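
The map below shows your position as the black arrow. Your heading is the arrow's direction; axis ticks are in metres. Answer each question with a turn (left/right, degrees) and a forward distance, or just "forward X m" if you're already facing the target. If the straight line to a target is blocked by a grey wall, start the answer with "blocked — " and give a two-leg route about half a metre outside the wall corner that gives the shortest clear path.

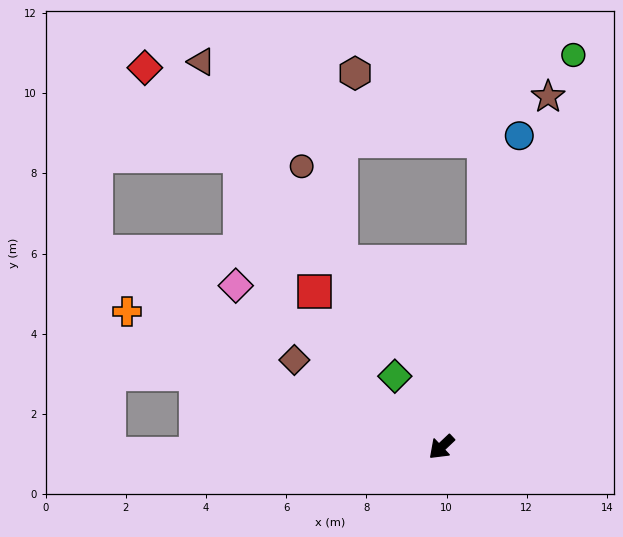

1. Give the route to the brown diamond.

turn right 74°, forward 4.3 m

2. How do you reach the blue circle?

turn right 147°, forward 8.0 m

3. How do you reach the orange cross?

turn right 67°, forward 8.5 m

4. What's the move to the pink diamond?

turn right 82°, forward 6.5 m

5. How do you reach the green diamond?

turn right 100°, forward 2.1 m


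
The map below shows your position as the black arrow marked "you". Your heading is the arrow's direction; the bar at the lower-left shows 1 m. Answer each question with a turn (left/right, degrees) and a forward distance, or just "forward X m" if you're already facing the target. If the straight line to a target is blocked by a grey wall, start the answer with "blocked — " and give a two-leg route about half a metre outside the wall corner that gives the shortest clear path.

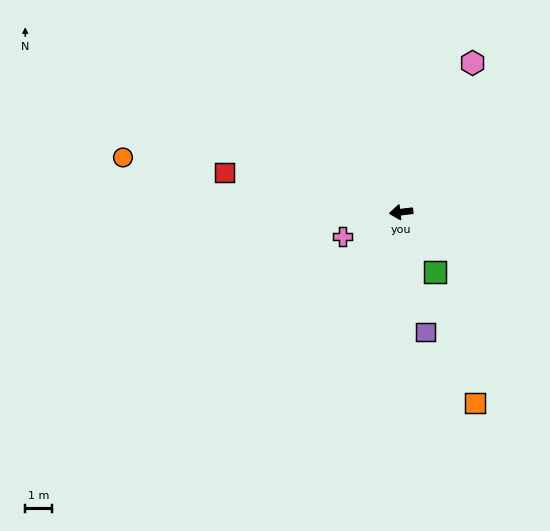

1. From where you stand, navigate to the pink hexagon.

turn right 122°, forward 6.1 m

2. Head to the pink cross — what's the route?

turn left 16°, forward 2.3 m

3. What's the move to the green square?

turn left 113°, forward 2.5 m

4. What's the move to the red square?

turn right 19°, forward 6.6 m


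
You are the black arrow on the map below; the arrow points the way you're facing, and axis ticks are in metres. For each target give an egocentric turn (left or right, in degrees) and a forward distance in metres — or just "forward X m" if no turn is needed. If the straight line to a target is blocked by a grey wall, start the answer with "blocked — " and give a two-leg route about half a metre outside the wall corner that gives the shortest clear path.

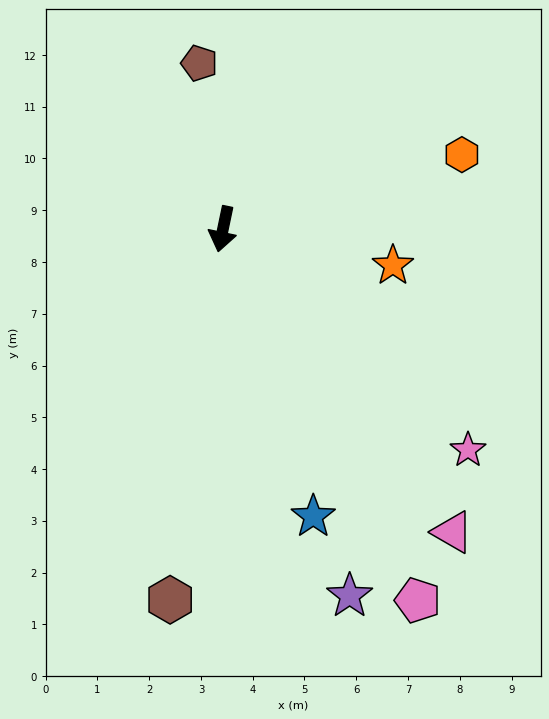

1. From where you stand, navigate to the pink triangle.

turn left 49°, forward 7.3 m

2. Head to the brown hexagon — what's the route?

turn left 4°, forward 7.2 m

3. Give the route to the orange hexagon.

turn left 119°, forward 4.8 m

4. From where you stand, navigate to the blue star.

turn left 29°, forward 5.8 m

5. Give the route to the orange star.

turn left 90°, forward 3.4 m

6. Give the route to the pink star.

turn left 60°, forward 6.4 m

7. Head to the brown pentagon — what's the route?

turn right 160°, forward 3.2 m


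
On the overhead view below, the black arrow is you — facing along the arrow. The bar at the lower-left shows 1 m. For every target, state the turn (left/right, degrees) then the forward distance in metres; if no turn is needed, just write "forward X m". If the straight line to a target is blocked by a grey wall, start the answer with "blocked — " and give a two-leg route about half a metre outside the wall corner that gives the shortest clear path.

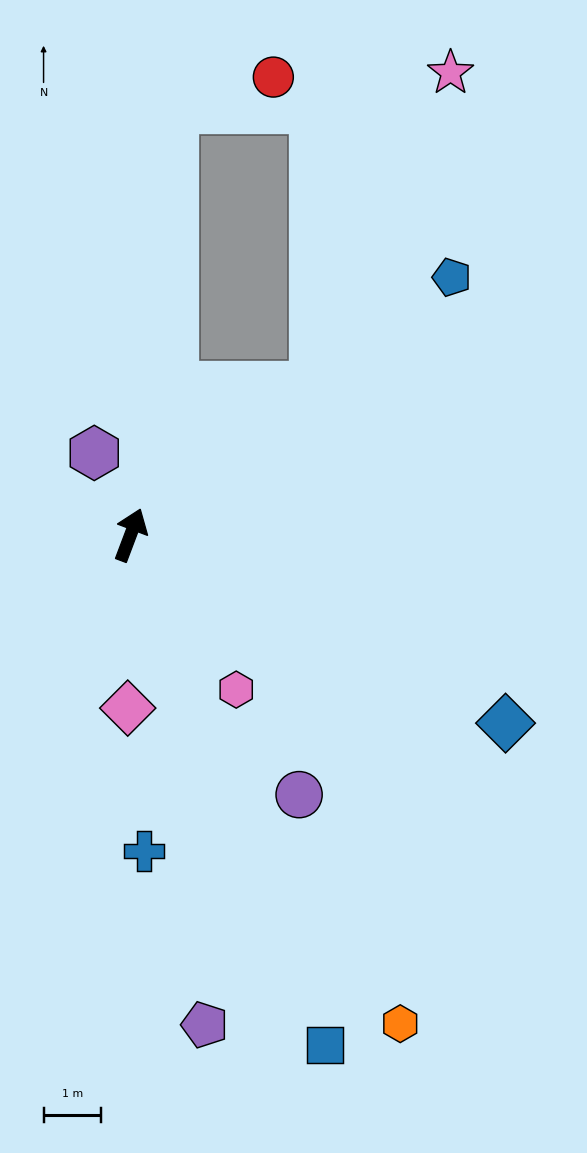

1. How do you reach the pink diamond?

turn right 160°, forward 3.0 m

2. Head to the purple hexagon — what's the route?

turn left 45°, forward 1.5 m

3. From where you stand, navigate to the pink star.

blocked — turn right 30°, forward 4.1 m, then turn left 27°, forward 5.9 m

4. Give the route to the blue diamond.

turn right 96°, forward 7.2 m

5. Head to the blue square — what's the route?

turn right 138°, forward 9.4 m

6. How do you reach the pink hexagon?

turn right 125°, forward 3.2 m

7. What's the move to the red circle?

blocked — turn left 15°, forward 7.4 m, then turn right 67°, forward 1.8 m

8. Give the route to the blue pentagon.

turn right 31°, forward 7.1 m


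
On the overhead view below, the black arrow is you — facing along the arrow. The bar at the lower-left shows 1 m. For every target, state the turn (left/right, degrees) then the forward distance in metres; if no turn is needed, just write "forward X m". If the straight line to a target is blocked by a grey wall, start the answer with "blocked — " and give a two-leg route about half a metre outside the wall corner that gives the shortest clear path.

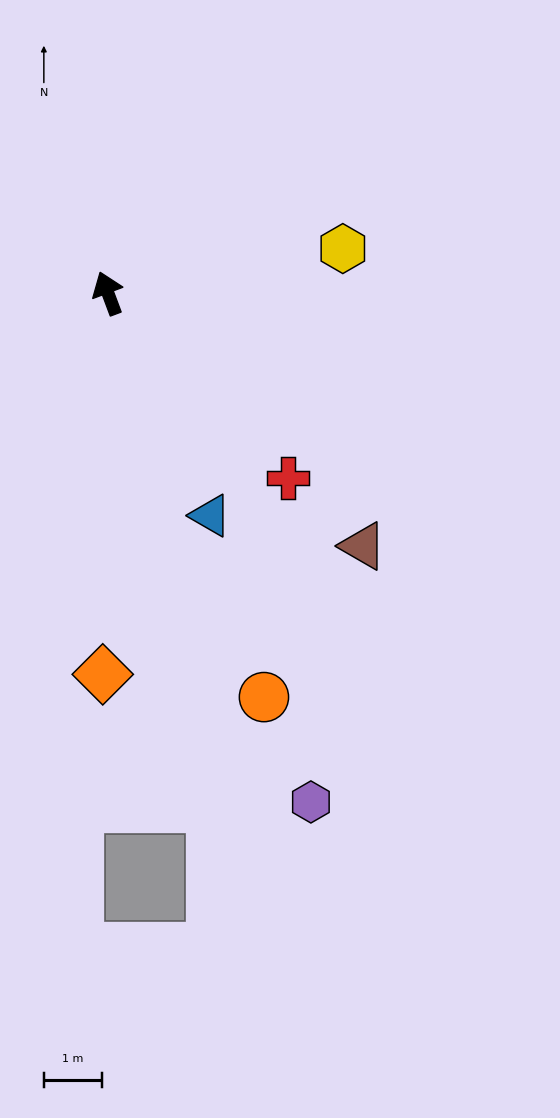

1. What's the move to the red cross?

turn right 156°, forward 4.4 m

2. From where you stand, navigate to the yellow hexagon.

turn right 100°, forward 4.1 m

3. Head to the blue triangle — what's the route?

turn right 176°, forward 4.2 m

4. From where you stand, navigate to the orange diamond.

turn left 159°, forward 6.6 m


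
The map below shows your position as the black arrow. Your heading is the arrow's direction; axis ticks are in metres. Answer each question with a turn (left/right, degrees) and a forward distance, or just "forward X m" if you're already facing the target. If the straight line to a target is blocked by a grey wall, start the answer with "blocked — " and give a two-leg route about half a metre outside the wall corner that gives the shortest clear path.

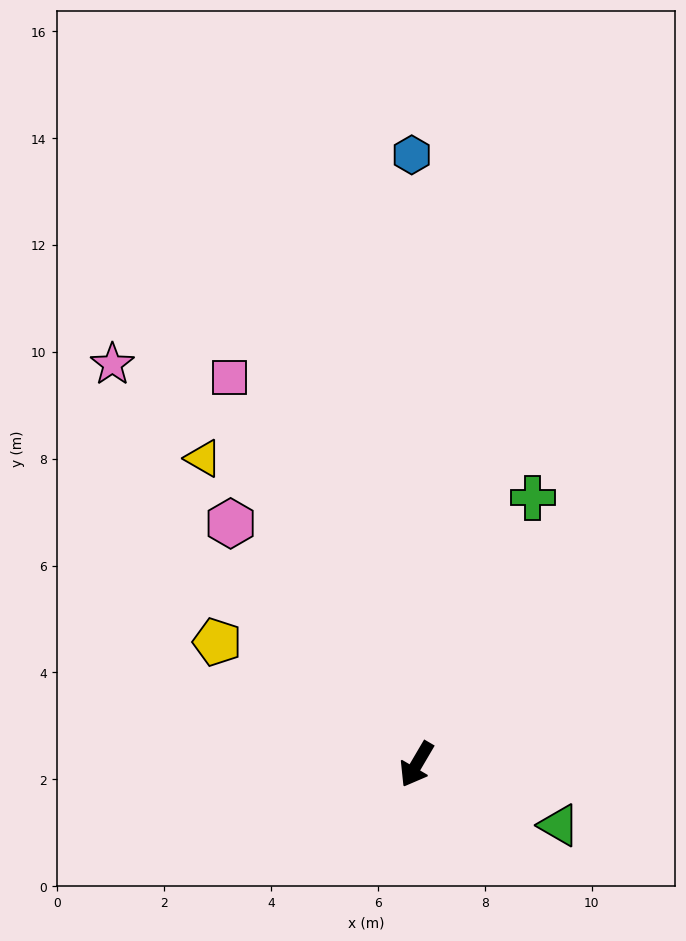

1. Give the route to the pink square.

turn right 124°, forward 8.1 m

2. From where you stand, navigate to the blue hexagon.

turn right 149°, forward 11.4 m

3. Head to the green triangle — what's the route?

turn left 97°, forward 2.9 m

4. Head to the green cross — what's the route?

turn right 173°, forward 5.4 m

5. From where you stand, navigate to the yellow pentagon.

turn right 91°, forward 4.4 m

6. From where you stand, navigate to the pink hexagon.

turn right 112°, forward 5.7 m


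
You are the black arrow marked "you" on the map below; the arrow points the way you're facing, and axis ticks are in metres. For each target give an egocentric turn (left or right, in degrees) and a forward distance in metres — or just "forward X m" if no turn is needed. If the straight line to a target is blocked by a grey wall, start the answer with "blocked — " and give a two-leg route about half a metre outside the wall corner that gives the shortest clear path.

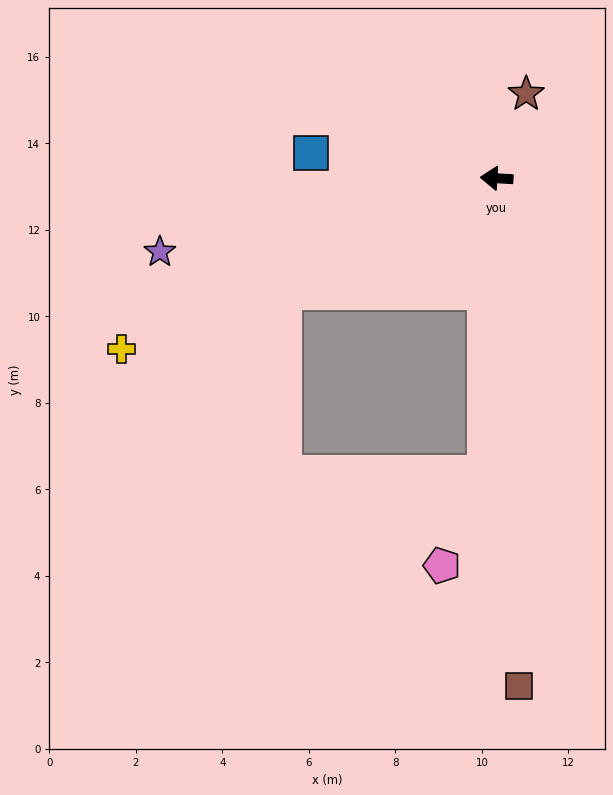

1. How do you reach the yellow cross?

turn left 28°, forward 9.5 m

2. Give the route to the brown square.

turn left 96°, forward 11.7 m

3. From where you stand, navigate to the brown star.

turn right 106°, forward 2.1 m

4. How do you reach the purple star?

turn left 16°, forward 8.0 m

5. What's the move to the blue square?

turn right 5°, forward 4.3 m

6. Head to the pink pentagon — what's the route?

blocked — turn left 91°, forward 6.8 m, then turn right 23°, forward 2.4 m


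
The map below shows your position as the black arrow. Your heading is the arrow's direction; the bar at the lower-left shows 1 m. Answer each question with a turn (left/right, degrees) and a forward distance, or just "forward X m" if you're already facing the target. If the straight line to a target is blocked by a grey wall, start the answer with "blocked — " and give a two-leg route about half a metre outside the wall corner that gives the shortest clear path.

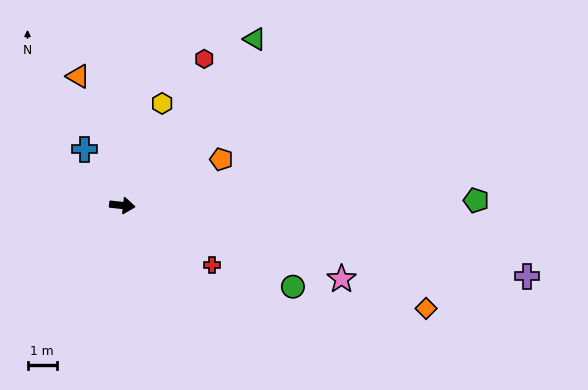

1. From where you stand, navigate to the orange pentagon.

turn left 31°, forward 3.7 m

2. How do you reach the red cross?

turn right 27°, forward 3.6 m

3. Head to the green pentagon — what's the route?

turn left 7°, forward 12.0 m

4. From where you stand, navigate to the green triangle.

turn left 58°, forward 7.2 m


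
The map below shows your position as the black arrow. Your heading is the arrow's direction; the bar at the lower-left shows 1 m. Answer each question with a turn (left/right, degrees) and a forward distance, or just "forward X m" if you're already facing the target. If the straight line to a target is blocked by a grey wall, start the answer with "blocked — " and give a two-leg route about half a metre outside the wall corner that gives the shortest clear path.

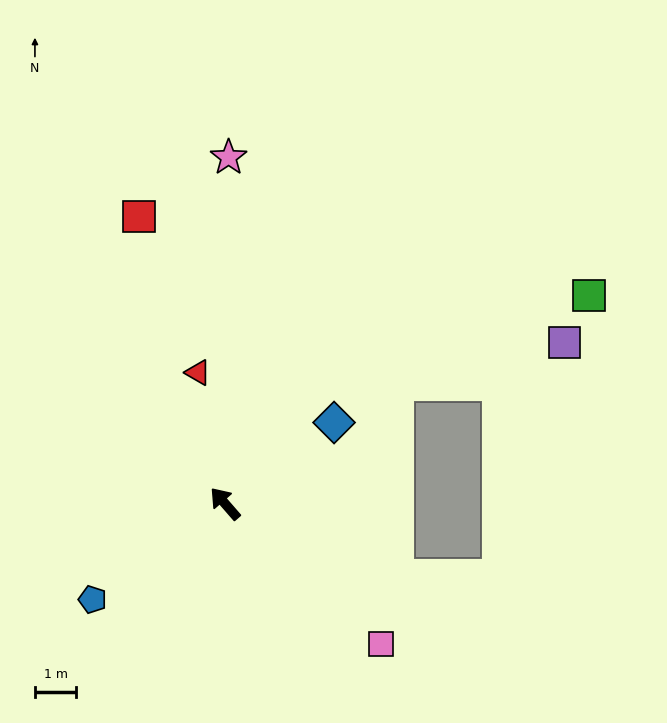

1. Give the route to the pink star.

turn right 42°, forward 8.3 m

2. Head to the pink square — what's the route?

turn right 173°, forward 5.1 m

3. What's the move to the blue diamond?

turn right 94°, forward 3.3 m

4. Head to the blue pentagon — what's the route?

turn left 85°, forward 3.9 m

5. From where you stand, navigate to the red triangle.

turn right 29°, forward 3.2 m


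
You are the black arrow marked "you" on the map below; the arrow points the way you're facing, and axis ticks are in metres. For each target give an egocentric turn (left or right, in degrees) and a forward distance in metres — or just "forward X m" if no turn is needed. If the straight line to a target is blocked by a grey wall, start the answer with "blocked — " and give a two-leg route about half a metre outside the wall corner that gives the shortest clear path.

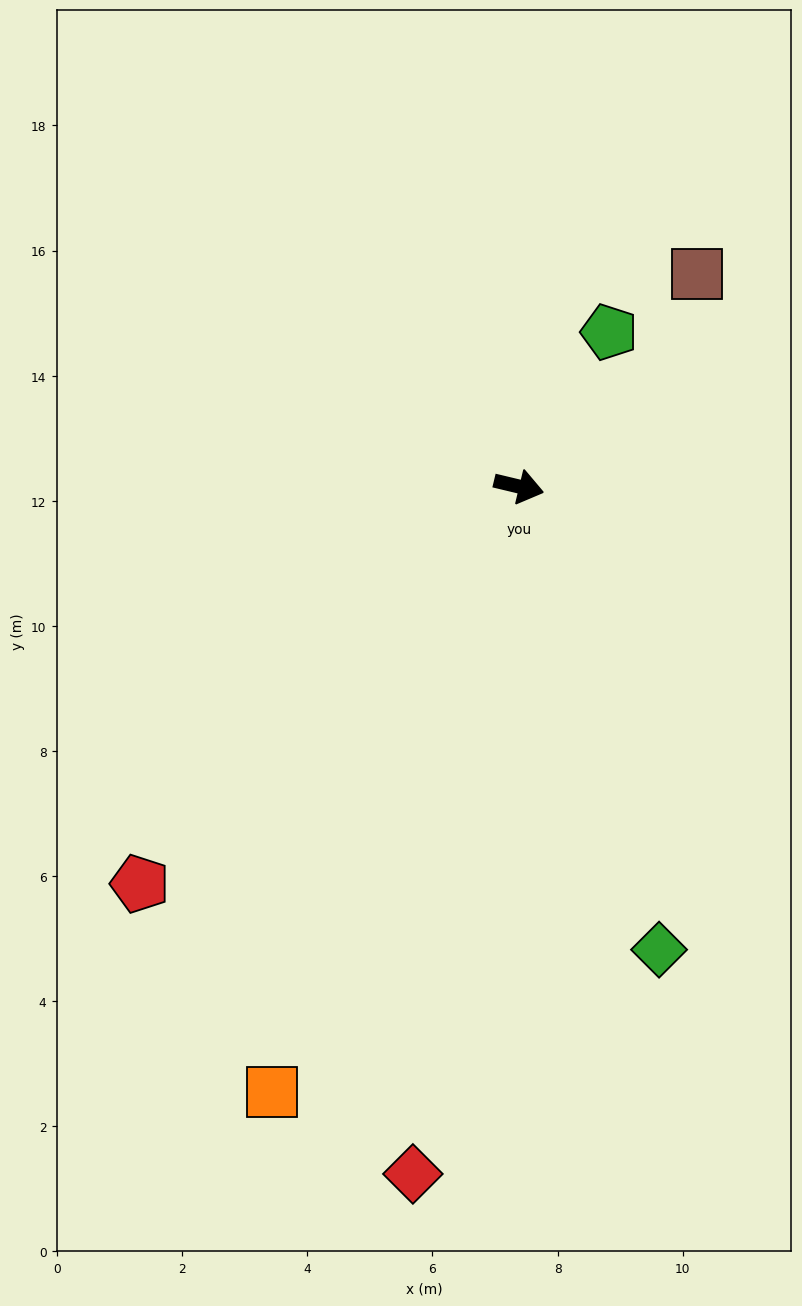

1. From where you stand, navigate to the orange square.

turn right 99°, forward 10.5 m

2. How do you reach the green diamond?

turn right 60°, forward 7.7 m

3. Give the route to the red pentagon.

turn right 120°, forward 8.8 m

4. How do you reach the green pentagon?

turn left 73°, forward 2.9 m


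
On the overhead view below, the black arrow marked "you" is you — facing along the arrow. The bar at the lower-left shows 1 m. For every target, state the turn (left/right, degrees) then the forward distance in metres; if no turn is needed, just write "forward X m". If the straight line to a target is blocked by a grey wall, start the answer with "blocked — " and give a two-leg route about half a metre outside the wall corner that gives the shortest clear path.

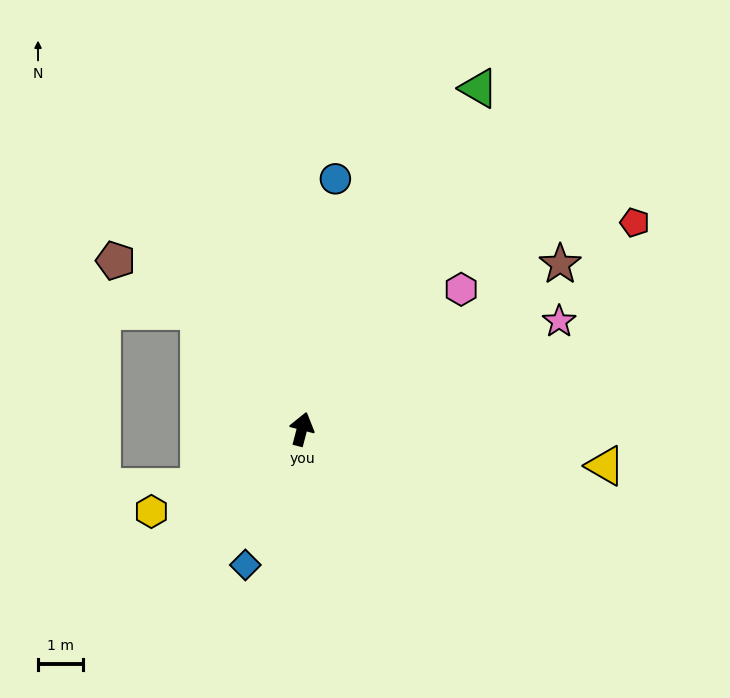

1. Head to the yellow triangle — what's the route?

turn right 82°, forward 6.8 m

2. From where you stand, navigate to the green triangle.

turn right 13°, forward 8.6 m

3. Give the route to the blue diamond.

turn left 172°, forward 3.3 m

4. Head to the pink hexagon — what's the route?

turn right 34°, forward 4.7 m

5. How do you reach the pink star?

turn right 53°, forward 6.2 m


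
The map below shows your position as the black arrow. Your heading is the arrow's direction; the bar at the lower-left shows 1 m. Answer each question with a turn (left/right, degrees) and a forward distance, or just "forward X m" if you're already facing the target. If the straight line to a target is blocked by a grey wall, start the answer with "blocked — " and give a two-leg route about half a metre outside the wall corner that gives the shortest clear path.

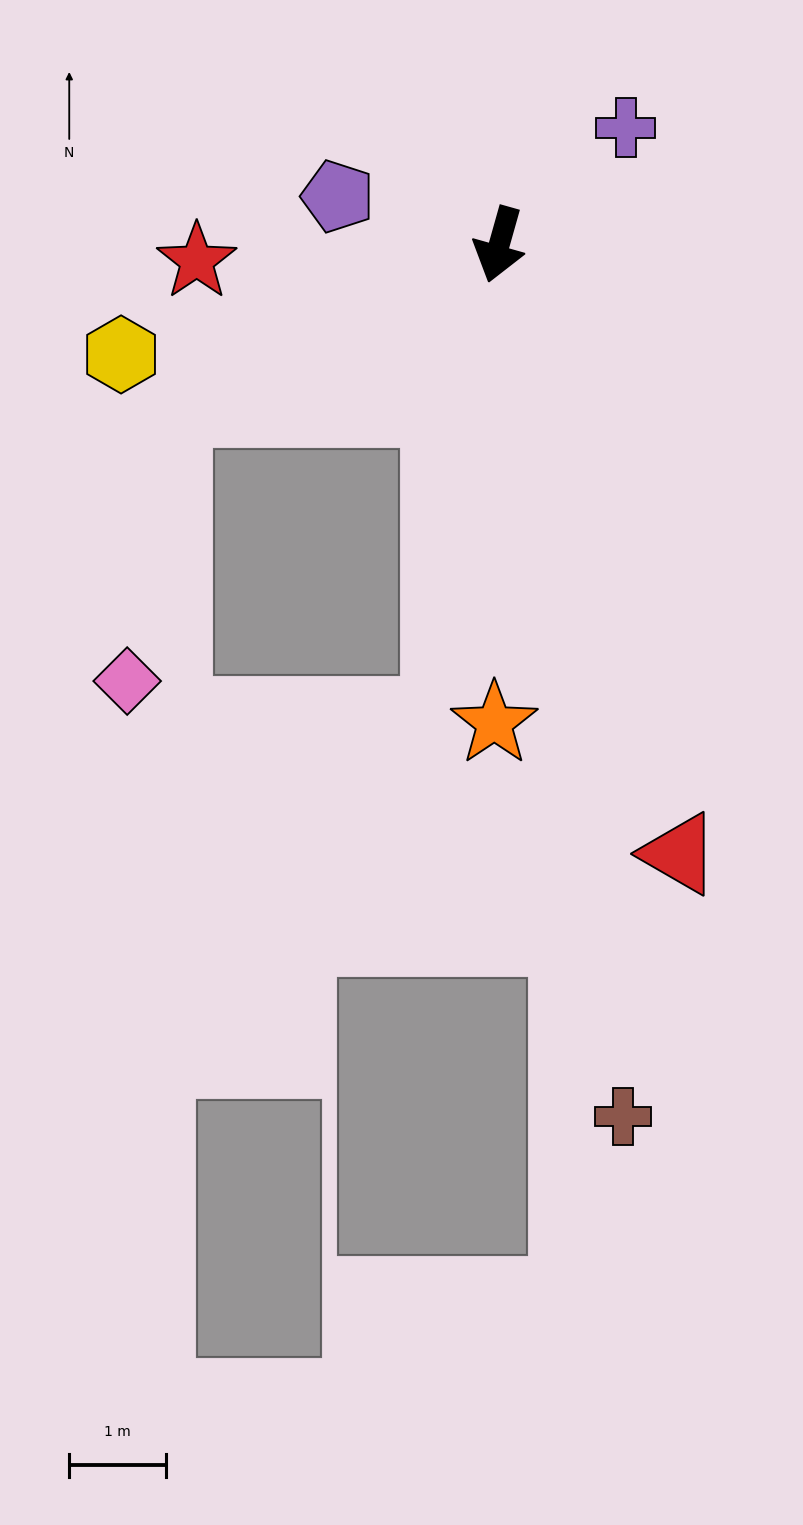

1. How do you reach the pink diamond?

blocked — turn right 48°, forward 3.8 m, then turn left 55°, forward 2.9 m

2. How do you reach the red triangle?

turn left 32°, forward 6.5 m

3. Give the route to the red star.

turn right 71°, forward 3.1 m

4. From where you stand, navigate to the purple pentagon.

turn right 91°, forward 1.7 m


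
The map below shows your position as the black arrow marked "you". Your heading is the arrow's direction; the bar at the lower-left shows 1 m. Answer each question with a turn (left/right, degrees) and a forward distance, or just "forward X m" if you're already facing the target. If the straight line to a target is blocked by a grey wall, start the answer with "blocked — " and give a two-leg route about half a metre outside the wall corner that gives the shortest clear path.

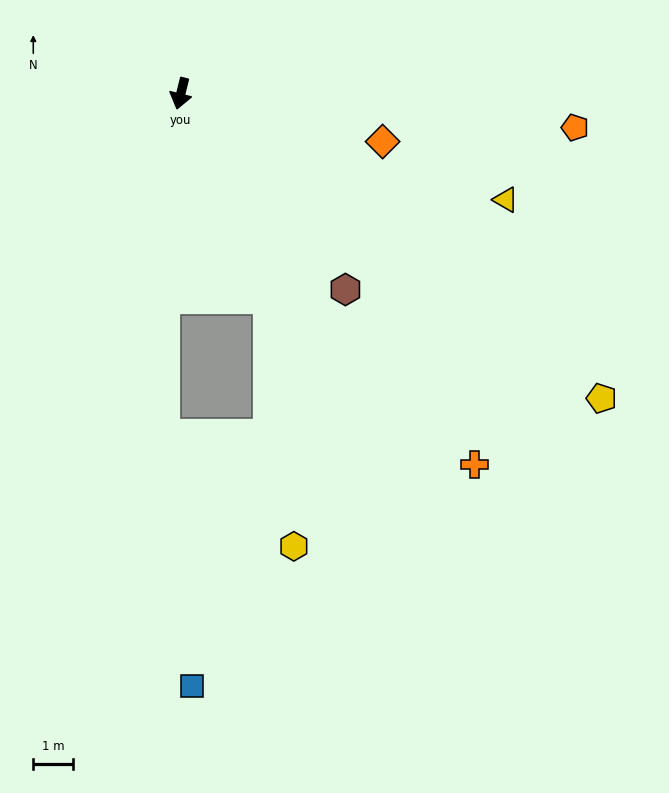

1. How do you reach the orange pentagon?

turn left 99°, forward 9.9 m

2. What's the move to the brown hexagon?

turn left 54°, forward 6.4 m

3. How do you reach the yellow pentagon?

turn left 68°, forward 13.0 m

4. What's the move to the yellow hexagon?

blocked — turn left 38°, forward 5.5 m, then turn right 18°, forward 6.3 m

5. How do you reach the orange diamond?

turn left 91°, forward 5.2 m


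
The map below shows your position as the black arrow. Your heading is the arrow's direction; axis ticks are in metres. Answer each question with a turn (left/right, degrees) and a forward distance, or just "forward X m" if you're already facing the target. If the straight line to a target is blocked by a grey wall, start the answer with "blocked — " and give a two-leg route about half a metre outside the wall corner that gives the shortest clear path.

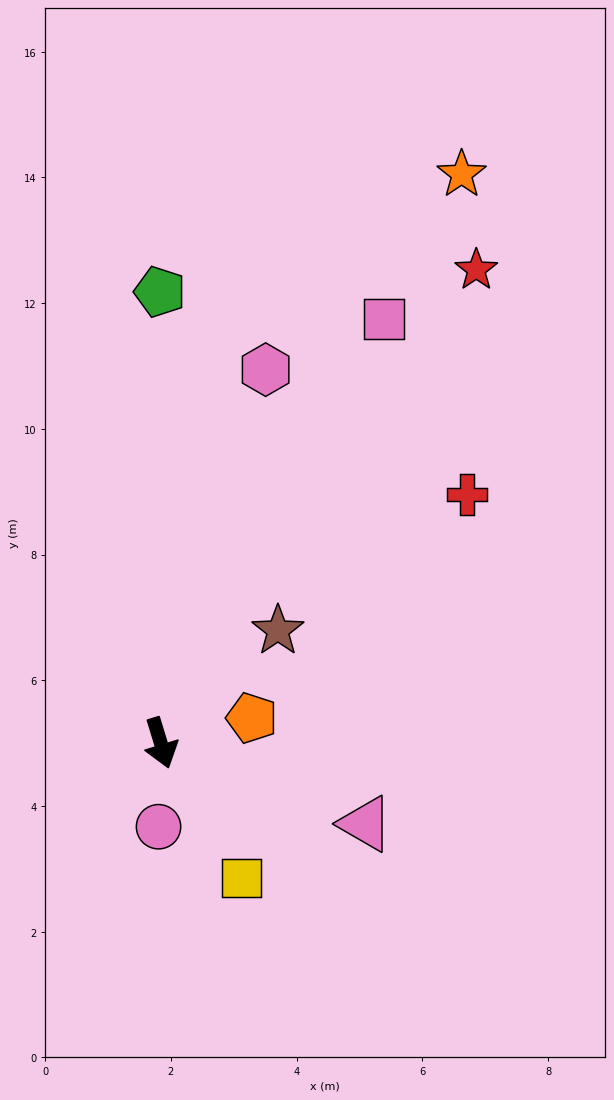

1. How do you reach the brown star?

turn left 117°, forward 2.6 m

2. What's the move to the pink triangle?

turn left 51°, forward 3.5 m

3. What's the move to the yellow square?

turn left 14°, forward 2.5 m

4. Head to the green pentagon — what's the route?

turn left 163°, forward 7.2 m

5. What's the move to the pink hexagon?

turn left 147°, forward 6.2 m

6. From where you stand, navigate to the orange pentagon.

turn left 88°, forward 1.5 m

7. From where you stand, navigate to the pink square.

turn left 135°, forward 7.6 m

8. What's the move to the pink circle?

turn right 19°, forward 1.3 m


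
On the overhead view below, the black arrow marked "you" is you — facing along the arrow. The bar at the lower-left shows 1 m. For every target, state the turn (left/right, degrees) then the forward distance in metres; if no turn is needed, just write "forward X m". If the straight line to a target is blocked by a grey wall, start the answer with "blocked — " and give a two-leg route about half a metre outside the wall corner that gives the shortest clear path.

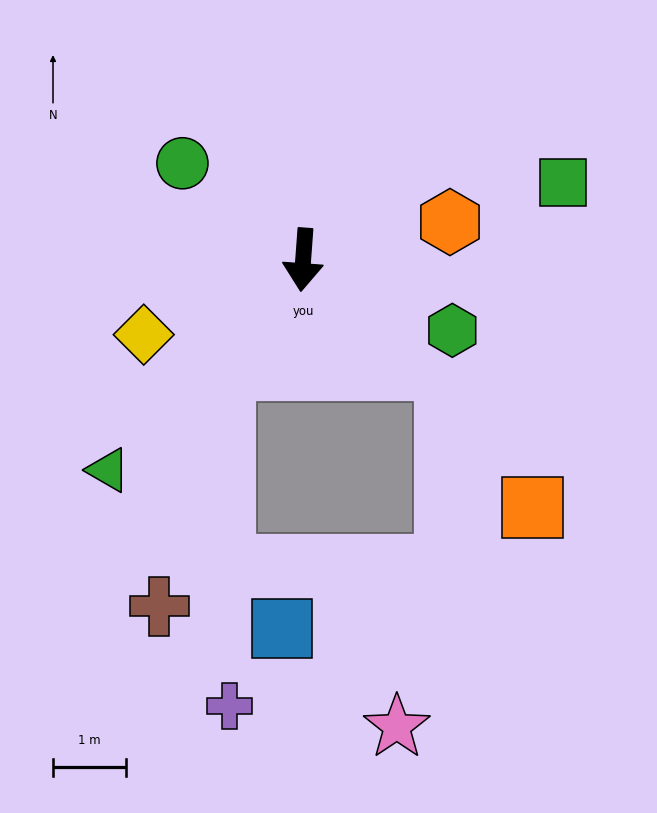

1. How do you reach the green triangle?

turn right 39°, forward 3.9 m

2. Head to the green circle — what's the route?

turn right 124°, forward 2.1 m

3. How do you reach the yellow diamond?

turn right 61°, forward 2.4 m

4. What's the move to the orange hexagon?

turn left 109°, forward 2.1 m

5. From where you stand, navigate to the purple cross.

blocked — turn right 32°, forward 1.8 m, then turn left 37°, forward 4.6 m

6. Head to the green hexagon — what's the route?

turn left 69°, forward 2.3 m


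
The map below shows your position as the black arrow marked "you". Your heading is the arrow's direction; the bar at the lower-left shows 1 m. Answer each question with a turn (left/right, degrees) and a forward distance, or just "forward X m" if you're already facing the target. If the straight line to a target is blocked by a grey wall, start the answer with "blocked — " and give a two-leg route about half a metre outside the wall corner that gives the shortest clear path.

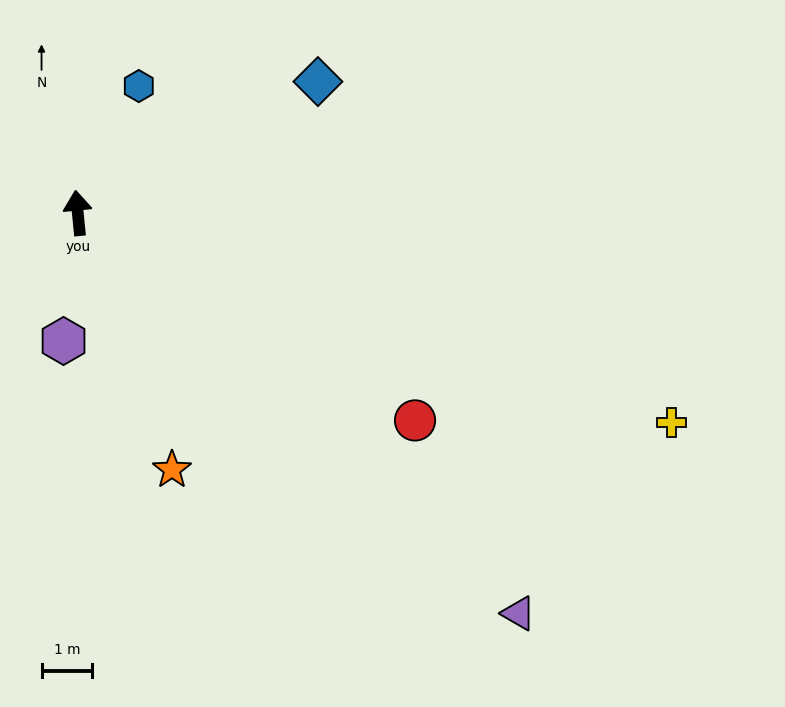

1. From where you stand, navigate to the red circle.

turn right 127°, forward 7.8 m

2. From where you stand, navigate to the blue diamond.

turn right 67°, forward 5.4 m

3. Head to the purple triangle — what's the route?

turn right 138°, forward 11.7 m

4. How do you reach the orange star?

turn right 165°, forward 5.4 m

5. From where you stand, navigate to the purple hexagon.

turn left 168°, forward 2.5 m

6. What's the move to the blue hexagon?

turn right 31°, forward 2.8 m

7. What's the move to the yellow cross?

turn right 115°, forward 12.4 m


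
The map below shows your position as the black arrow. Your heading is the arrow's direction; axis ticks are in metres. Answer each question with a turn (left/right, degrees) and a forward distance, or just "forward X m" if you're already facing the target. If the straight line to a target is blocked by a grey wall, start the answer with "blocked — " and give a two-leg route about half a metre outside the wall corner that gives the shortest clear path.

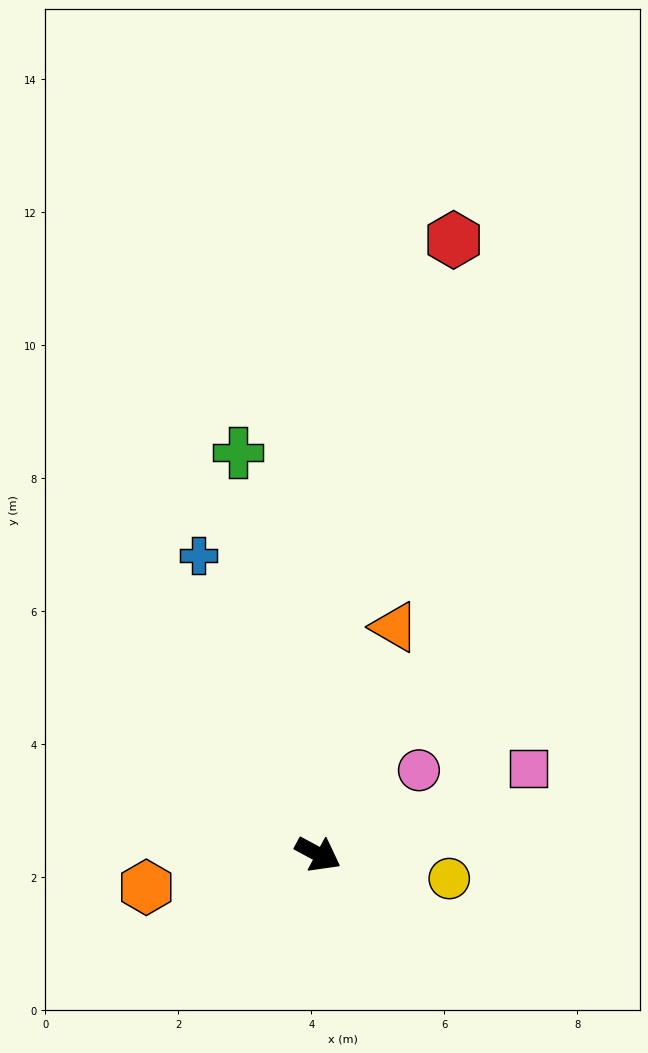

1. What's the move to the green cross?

turn left 130°, forward 6.2 m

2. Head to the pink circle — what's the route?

turn left 68°, forward 2.0 m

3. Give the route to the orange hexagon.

turn right 141°, forward 2.6 m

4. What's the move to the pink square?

turn left 51°, forward 3.4 m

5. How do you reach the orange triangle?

turn left 100°, forward 3.6 m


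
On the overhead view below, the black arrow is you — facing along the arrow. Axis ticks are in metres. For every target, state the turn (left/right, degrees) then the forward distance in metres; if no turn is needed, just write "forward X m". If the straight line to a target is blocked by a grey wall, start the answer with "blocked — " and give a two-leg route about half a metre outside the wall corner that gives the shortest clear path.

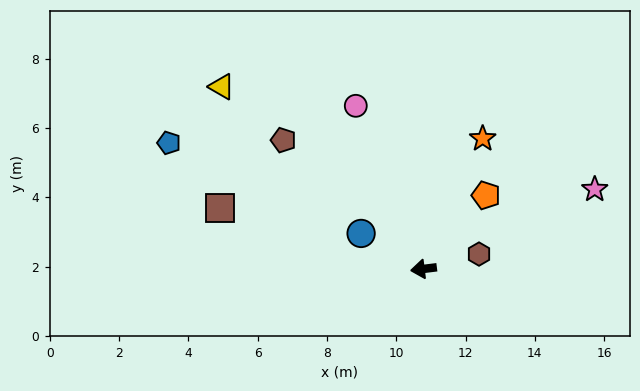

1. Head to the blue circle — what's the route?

turn right 37°, forward 2.1 m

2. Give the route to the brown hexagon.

turn right 172°, forward 1.7 m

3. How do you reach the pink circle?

turn right 75°, forward 5.1 m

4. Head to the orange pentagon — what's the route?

turn right 137°, forward 2.8 m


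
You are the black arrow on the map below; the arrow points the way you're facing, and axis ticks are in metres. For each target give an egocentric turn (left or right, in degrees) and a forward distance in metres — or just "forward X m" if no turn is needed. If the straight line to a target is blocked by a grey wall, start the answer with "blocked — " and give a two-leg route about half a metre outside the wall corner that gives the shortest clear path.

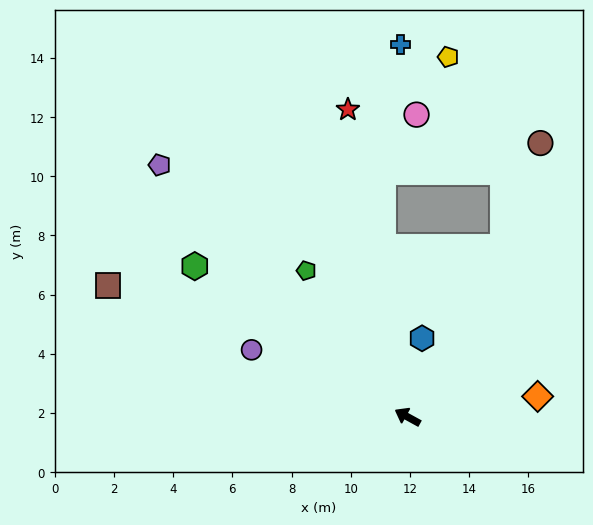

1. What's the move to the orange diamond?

turn right 142°, forward 4.5 m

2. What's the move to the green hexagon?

turn right 7°, forward 8.8 m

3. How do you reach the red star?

turn right 50°, forward 10.6 m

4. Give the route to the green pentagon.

turn right 27°, forward 6.0 m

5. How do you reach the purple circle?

turn left 6°, forward 5.7 m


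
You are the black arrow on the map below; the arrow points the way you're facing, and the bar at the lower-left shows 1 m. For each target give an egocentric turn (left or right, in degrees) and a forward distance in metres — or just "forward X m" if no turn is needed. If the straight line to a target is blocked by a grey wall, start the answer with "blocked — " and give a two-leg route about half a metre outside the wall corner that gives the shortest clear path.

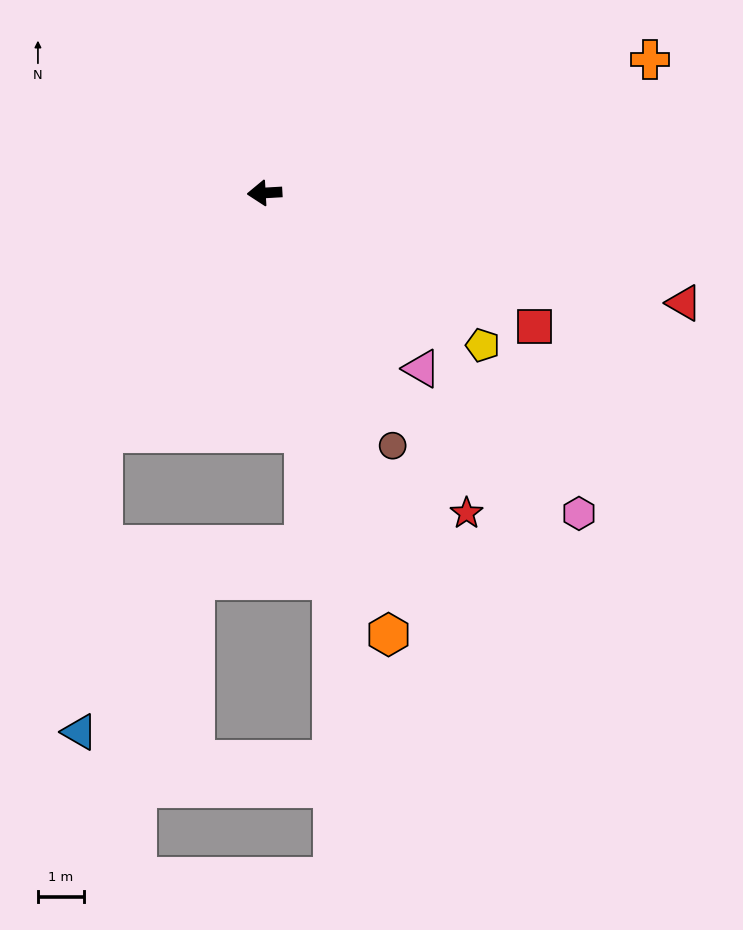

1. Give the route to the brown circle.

turn left 114°, forward 6.2 m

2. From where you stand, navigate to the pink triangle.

turn left 128°, forward 5.1 m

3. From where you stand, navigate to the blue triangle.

blocked — turn left 53°, forward 6.3 m, then turn left 29°, forward 6.5 m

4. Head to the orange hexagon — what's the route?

turn left 102°, forward 10.0 m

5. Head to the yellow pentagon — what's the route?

turn left 142°, forward 5.8 m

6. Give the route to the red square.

turn left 150°, forward 6.5 m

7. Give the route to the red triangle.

turn left 162°, forward 9.4 m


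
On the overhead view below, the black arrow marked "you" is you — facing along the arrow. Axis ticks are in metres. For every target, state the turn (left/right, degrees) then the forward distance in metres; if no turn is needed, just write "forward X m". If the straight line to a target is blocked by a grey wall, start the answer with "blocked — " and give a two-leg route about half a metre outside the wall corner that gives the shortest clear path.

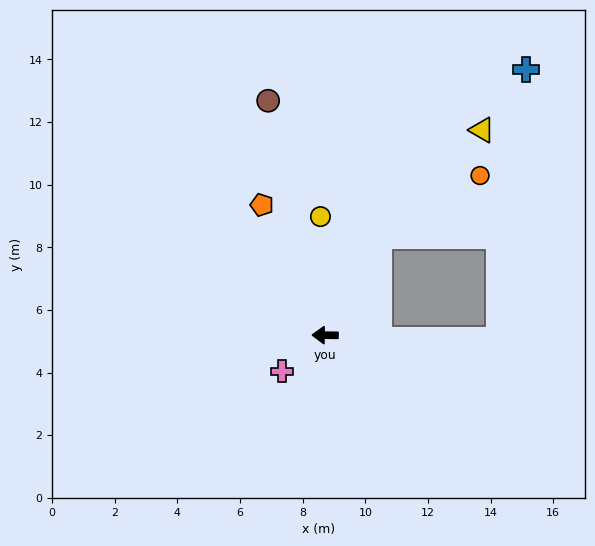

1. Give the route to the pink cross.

turn left 41°, forward 1.8 m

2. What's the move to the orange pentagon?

turn right 63°, forward 4.6 m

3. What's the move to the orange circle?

blocked — turn right 118°, forward 3.6 m, then turn right 31°, forward 3.8 m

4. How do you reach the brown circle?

turn right 76°, forward 7.7 m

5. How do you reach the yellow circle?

turn right 87°, forward 3.8 m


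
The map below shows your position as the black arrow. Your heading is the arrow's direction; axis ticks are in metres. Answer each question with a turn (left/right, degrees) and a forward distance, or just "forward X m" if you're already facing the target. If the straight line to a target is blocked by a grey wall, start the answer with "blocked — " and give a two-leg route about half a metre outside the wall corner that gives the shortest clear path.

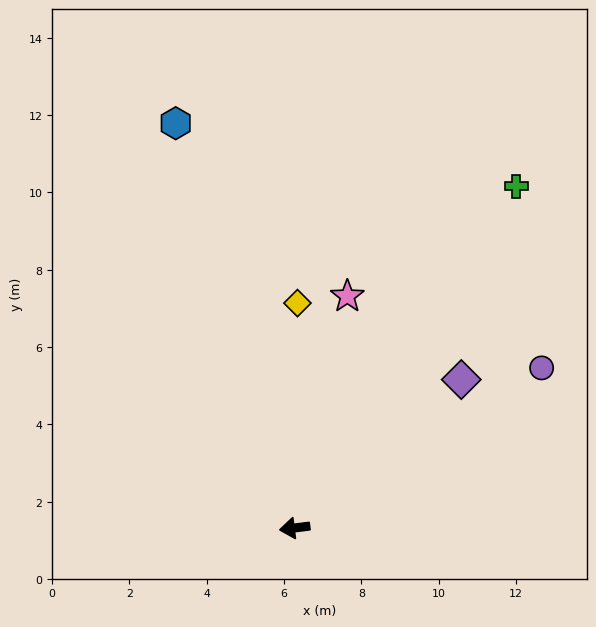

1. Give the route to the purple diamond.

turn right 146°, forward 5.8 m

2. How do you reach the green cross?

turn right 130°, forward 10.5 m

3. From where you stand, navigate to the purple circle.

turn right 154°, forward 7.6 m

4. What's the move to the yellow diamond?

turn right 98°, forward 5.8 m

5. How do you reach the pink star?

turn right 110°, forward 6.2 m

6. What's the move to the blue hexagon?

turn right 81°, forward 10.9 m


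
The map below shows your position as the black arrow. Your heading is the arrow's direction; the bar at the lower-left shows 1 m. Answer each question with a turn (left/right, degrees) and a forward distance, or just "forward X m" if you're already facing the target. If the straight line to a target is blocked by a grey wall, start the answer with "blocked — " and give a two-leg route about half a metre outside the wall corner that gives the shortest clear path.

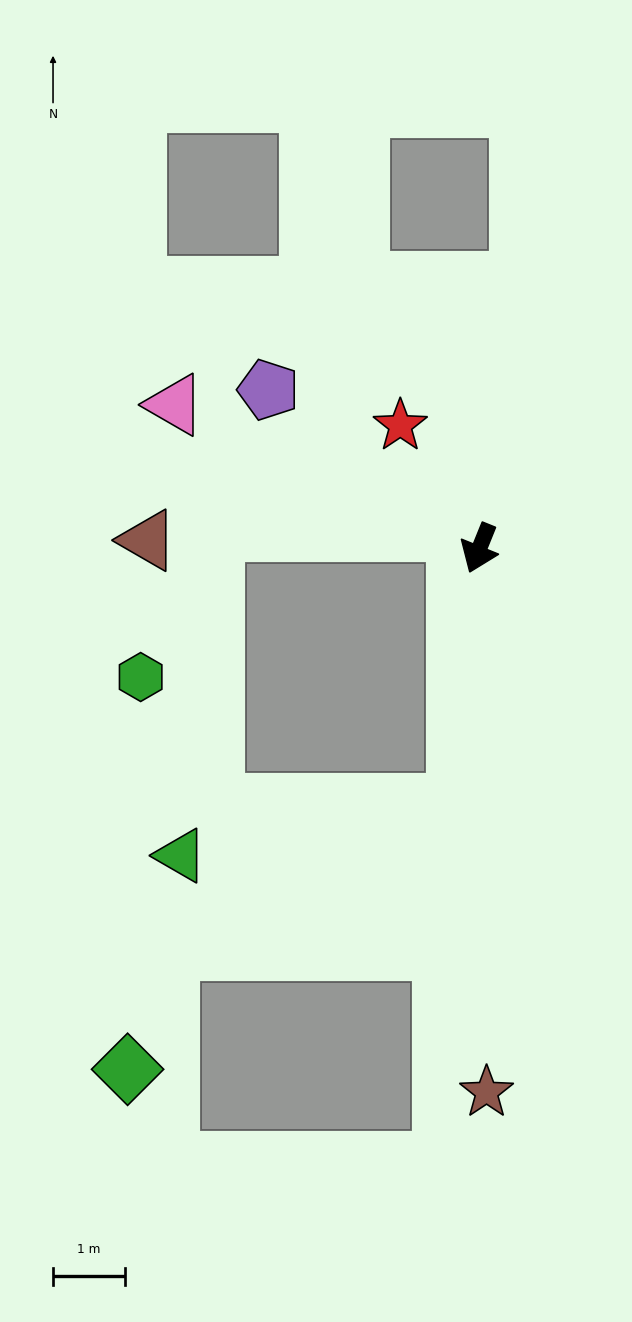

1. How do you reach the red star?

turn right 125°, forward 2.0 m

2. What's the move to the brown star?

turn left 23°, forward 7.5 m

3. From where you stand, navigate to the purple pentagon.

turn right 105°, forward 3.7 m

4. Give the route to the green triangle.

blocked — turn left 17°, forward 3.6 m, then turn right 75°, forward 3.9 m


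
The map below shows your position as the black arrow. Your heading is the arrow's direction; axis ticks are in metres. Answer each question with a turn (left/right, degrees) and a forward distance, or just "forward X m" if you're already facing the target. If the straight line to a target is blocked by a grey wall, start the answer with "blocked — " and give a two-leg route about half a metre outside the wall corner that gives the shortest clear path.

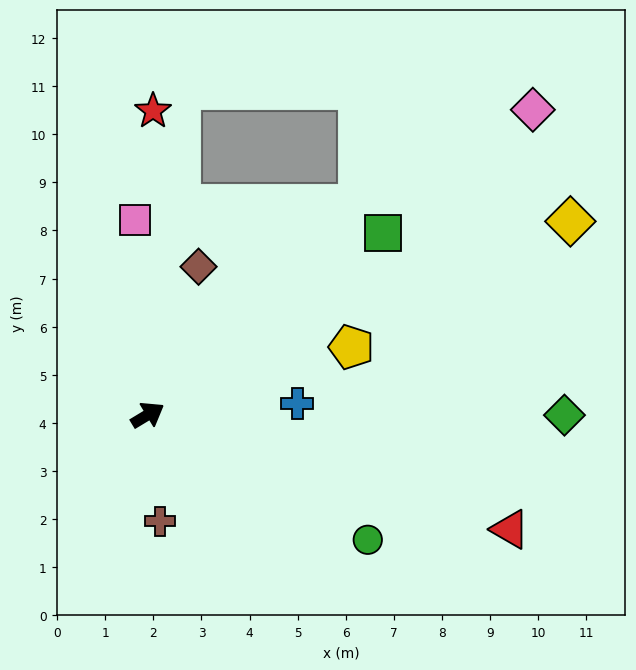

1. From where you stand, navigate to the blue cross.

turn right 27°, forward 3.1 m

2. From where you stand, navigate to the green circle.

turn right 61°, forward 5.3 m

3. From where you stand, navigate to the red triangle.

turn right 49°, forward 7.9 m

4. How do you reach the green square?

turn left 6°, forward 6.2 m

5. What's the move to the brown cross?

turn right 115°, forward 2.2 m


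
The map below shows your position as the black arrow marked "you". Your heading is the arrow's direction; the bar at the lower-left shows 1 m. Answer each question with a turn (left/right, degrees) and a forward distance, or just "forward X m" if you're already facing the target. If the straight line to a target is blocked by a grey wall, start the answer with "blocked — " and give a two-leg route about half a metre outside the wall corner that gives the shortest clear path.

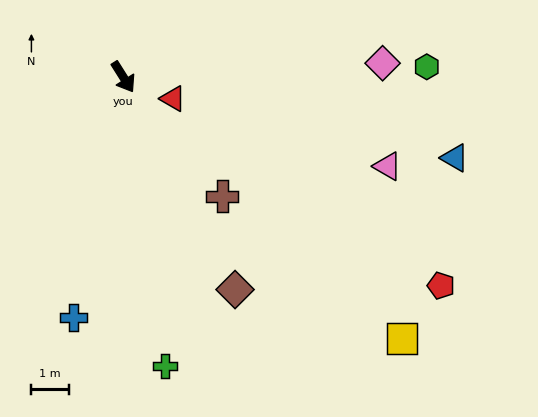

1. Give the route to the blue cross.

turn right 44°, forward 6.6 m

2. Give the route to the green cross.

turn right 24°, forward 7.8 m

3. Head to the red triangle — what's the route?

turn left 34°, forward 1.4 m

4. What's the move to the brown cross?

turn left 8°, forward 4.1 m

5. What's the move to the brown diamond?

turn right 4°, forward 6.4 m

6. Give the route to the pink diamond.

turn left 61°, forward 6.9 m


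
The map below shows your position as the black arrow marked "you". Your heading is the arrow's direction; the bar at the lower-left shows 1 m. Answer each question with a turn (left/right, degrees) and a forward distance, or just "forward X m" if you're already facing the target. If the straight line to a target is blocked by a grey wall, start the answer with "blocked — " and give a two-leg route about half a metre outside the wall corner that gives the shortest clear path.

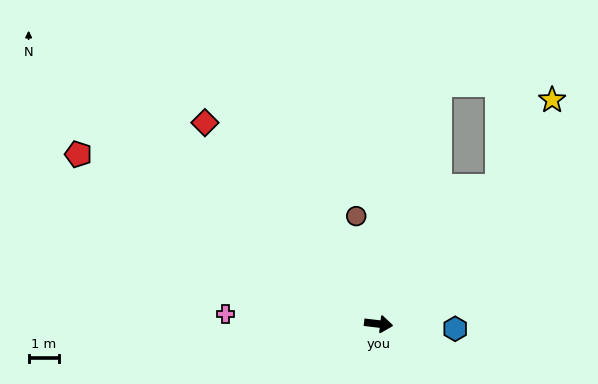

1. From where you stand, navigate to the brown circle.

turn left 108°, forward 3.6 m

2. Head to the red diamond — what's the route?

turn left 138°, forward 8.8 m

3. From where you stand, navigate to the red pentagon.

turn left 157°, forward 11.4 m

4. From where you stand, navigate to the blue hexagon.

turn left 3°, forward 2.5 m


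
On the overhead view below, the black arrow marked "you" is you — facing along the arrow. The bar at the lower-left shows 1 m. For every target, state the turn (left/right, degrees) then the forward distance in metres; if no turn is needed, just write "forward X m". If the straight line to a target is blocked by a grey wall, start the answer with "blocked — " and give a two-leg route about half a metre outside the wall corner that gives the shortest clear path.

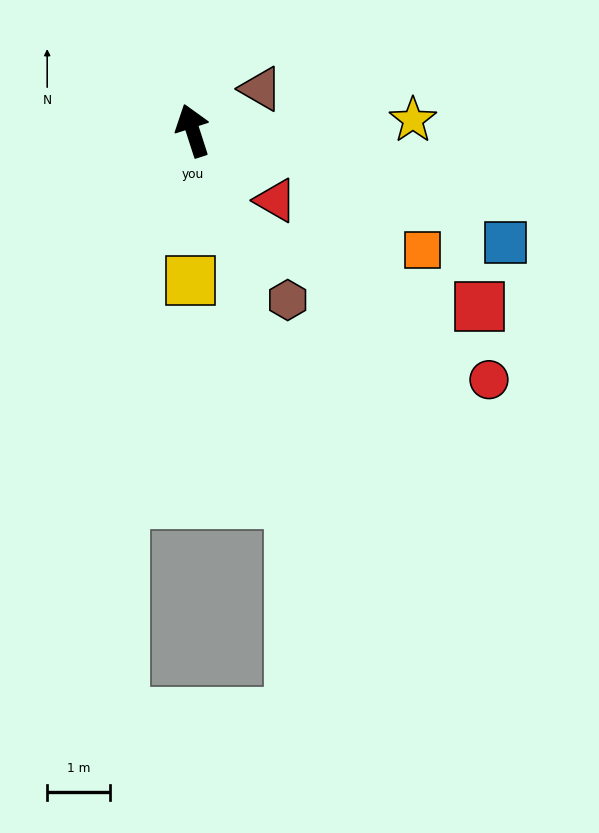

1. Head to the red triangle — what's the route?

turn right 148°, forward 1.7 m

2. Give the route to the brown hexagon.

turn right 169°, forward 3.1 m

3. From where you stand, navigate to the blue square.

turn right 128°, forward 5.3 m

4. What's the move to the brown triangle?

turn right 76°, forward 1.3 m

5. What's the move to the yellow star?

turn right 105°, forward 3.5 m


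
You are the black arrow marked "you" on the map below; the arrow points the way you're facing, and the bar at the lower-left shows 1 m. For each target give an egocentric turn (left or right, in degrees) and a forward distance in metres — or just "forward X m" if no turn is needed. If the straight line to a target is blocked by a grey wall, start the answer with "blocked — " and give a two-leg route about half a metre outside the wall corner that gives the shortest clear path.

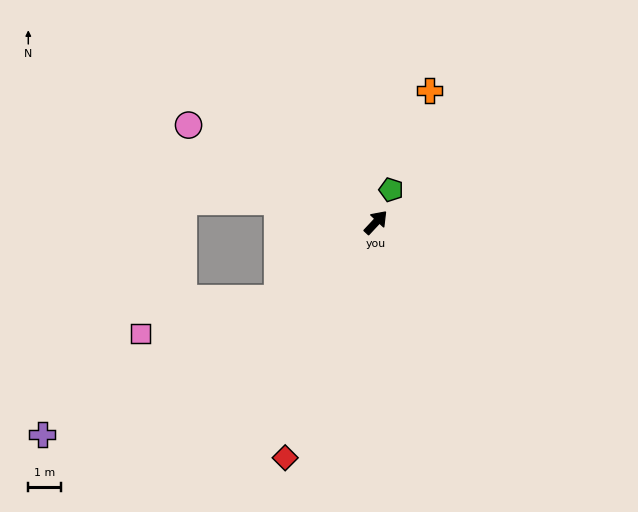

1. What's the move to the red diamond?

turn right 158°, forward 7.8 m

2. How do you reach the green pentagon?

turn left 18°, forward 1.1 m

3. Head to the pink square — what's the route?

blocked — turn left 171°, forward 3.8 m, then turn right 24°, forward 4.4 m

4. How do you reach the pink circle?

turn left 106°, forward 6.5 m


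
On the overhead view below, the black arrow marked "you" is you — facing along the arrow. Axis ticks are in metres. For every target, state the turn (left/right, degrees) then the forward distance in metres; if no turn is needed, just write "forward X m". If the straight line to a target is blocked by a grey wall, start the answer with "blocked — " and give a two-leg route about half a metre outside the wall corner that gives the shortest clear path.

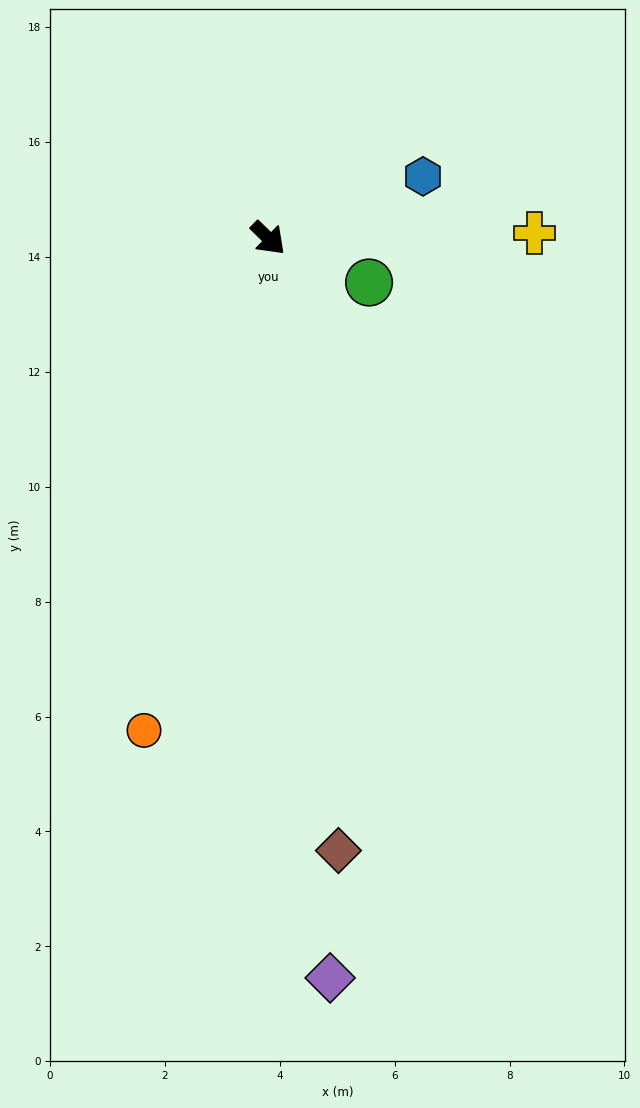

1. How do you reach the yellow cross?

turn left 46°, forward 4.6 m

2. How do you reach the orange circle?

turn right 60°, forward 8.8 m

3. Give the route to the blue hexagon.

turn left 66°, forward 2.9 m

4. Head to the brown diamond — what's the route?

turn right 39°, forward 10.7 m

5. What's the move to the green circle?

turn left 21°, forward 1.9 m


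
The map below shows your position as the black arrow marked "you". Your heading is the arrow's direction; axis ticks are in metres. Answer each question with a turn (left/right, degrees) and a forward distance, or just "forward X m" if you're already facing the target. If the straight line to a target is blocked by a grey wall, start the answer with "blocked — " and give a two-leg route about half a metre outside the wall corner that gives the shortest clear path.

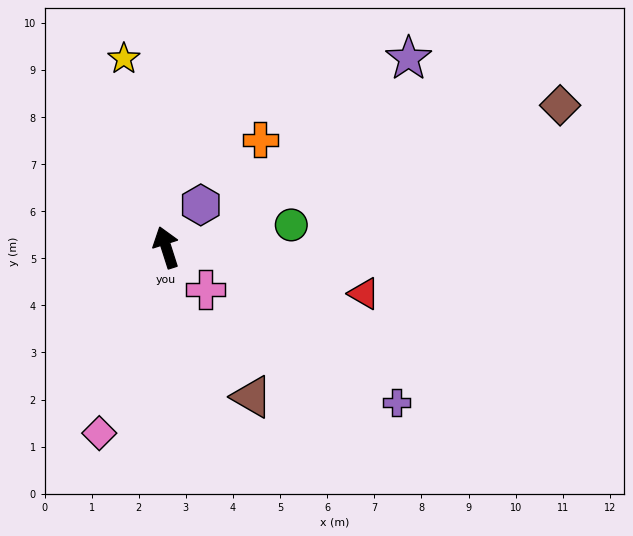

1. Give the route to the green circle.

turn right 98°, forward 2.7 m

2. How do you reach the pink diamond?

turn left 142°, forward 4.2 m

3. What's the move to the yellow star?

turn right 5°, forward 4.1 m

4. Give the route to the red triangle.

turn right 121°, forward 4.3 m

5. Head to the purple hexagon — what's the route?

turn right 57°, forward 1.2 m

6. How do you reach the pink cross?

turn right 155°, forward 1.2 m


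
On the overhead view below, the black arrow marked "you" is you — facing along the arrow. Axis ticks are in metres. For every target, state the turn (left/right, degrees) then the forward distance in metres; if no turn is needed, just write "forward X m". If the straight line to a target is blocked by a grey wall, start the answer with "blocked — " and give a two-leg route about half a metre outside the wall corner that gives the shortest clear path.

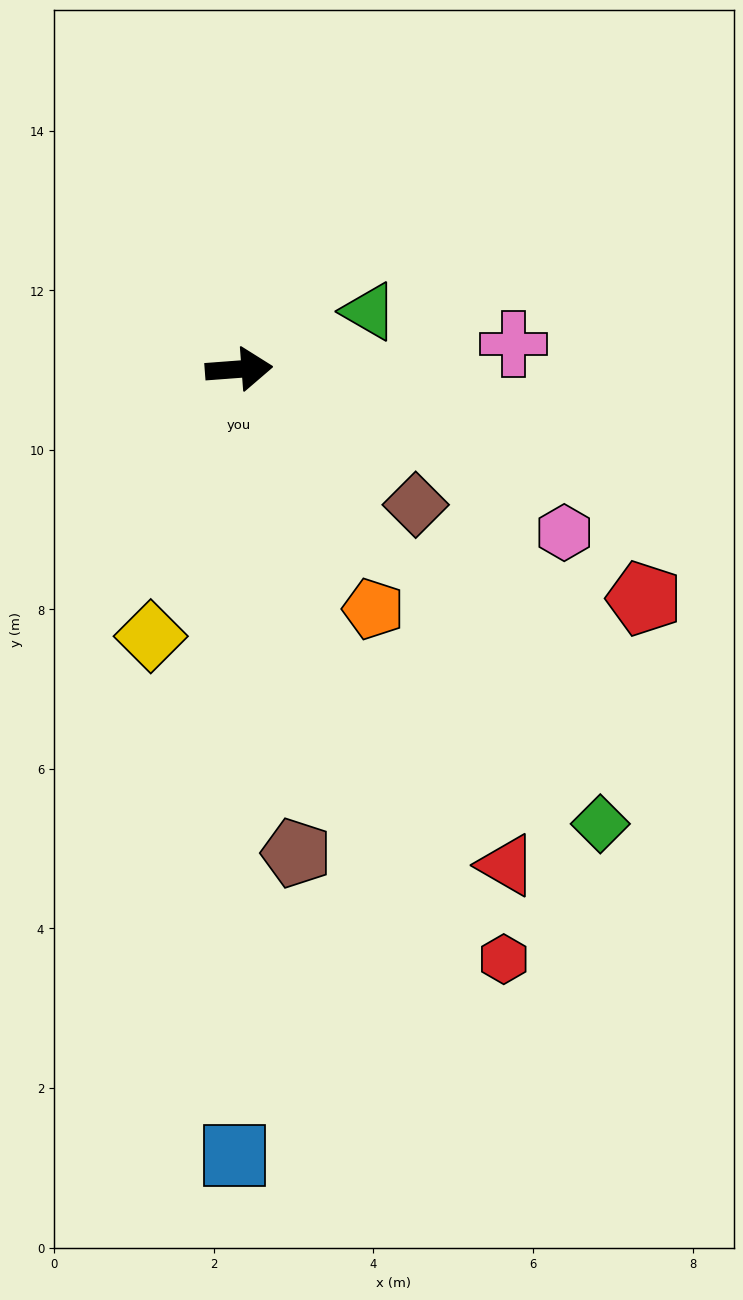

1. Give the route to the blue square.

turn right 95°, forward 9.9 m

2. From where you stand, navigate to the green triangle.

turn left 20°, forward 1.8 m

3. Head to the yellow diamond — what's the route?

turn right 113°, forward 3.5 m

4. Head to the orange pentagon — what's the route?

turn right 65°, forward 3.4 m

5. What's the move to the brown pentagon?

turn right 88°, forward 6.1 m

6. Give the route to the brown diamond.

turn right 42°, forward 2.8 m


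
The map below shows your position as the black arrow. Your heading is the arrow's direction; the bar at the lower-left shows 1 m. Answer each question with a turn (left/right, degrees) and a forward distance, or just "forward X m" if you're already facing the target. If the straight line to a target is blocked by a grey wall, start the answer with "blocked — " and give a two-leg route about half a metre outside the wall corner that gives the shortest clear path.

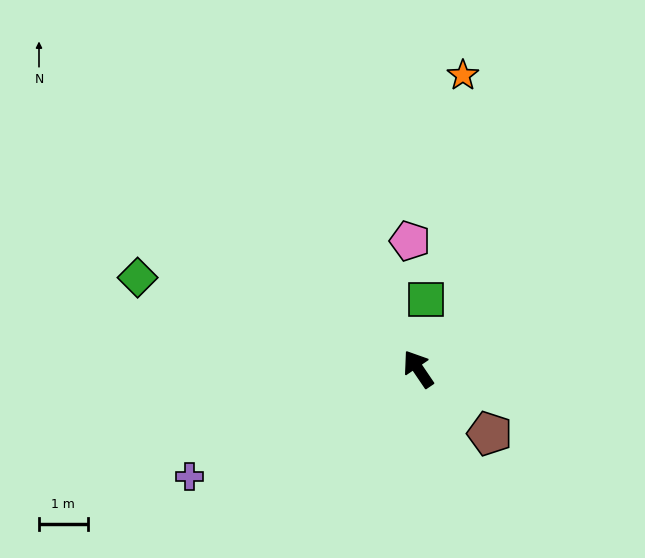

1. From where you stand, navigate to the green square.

turn right 41°, forward 1.4 m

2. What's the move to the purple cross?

turn left 81°, forward 5.2 m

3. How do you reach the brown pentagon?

turn right 166°, forward 2.0 m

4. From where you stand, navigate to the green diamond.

turn left 38°, forward 6.1 m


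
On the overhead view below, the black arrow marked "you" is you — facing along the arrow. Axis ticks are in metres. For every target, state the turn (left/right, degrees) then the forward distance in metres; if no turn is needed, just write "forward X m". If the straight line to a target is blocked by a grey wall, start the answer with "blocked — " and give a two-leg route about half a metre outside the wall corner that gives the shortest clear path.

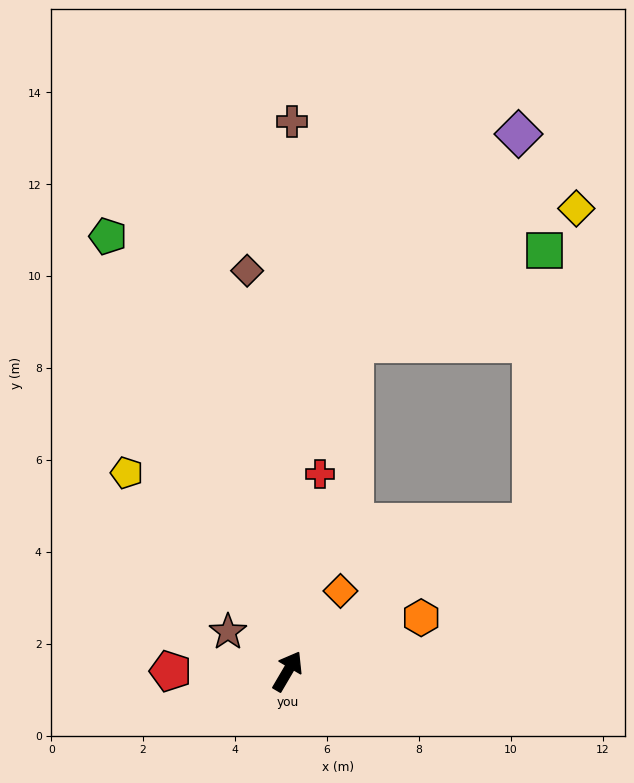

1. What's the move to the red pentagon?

turn left 120°, forward 2.5 m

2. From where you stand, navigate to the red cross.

turn left 21°, forward 4.3 m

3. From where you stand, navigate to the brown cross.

turn left 30°, forward 12.0 m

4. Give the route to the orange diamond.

turn right 3°, forward 2.1 m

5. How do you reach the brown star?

turn left 87°, forward 1.6 m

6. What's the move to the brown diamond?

turn left 36°, forward 8.8 m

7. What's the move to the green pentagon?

turn left 53°, forward 10.2 m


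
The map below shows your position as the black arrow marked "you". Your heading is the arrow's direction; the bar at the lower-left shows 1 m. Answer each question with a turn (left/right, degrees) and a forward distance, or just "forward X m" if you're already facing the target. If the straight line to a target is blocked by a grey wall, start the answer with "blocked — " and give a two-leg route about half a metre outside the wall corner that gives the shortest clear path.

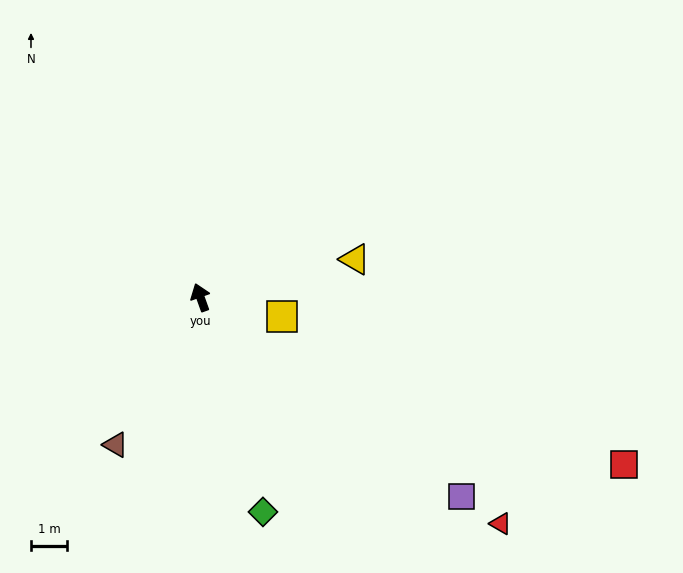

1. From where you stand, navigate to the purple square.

turn right 147°, forward 9.1 m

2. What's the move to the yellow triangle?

turn right 96°, forward 4.4 m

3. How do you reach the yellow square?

turn right 123°, forward 2.3 m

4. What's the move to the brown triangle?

turn left 130°, forward 4.7 m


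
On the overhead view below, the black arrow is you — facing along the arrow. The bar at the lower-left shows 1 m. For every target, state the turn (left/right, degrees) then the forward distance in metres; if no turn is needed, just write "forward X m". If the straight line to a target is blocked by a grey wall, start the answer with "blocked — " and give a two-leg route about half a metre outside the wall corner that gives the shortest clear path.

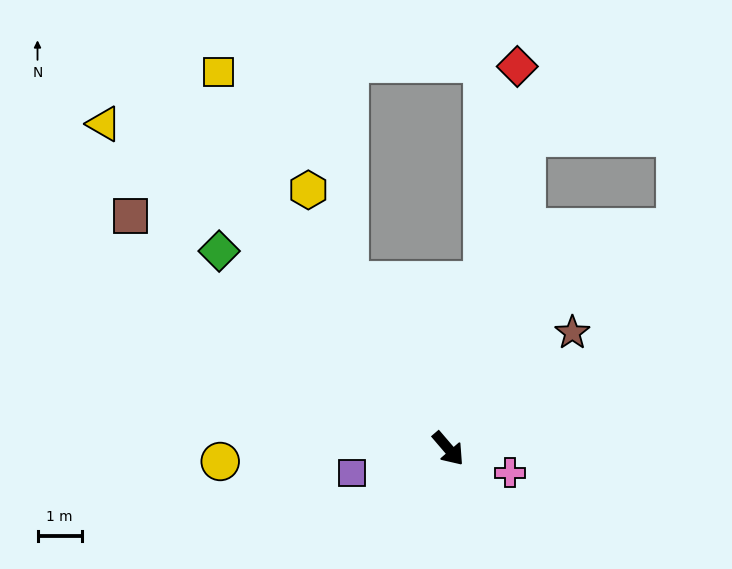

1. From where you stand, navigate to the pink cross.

turn left 28°, forward 1.5 m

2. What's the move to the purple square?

turn right 116°, forward 2.2 m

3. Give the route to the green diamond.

turn right 171°, forward 6.8 m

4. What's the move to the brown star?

turn left 92°, forward 3.8 m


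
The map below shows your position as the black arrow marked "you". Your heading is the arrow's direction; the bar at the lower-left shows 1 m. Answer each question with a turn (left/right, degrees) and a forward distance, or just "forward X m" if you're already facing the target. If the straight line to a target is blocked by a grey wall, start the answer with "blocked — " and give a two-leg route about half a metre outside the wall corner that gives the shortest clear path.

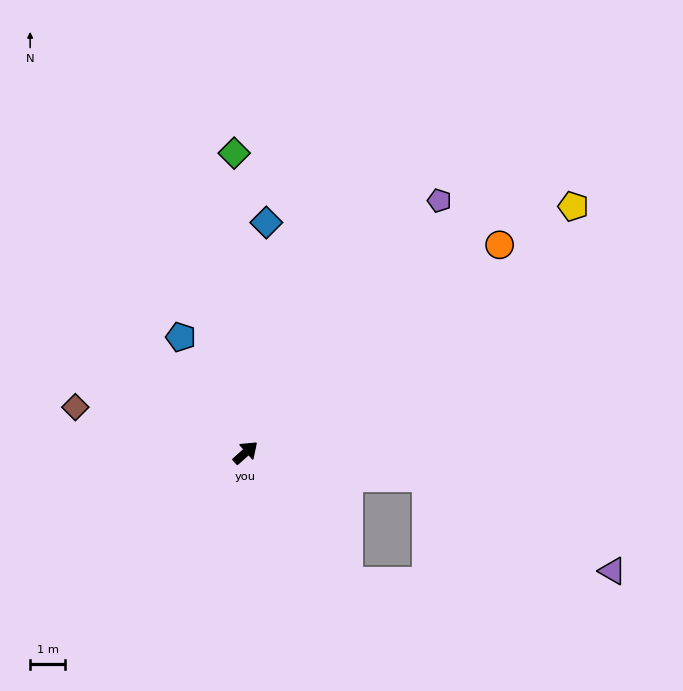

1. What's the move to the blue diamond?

turn left 43°, forward 6.6 m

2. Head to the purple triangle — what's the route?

blocked — turn right 49°, forward 5.2 m, then turn right 20°, forward 5.9 m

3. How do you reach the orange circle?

turn right 2°, forward 9.4 m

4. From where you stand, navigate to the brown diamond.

turn left 123°, forward 5.0 m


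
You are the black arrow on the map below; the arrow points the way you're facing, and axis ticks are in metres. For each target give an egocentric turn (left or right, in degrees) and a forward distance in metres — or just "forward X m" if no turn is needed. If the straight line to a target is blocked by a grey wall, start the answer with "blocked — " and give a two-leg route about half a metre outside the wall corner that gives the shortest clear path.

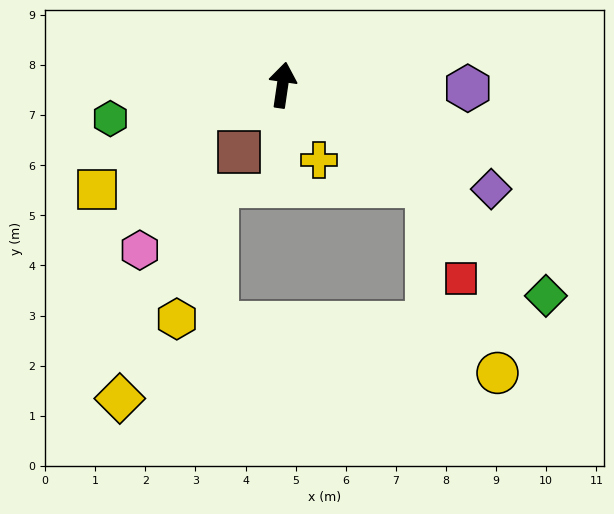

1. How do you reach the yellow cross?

turn right 146°, forward 1.7 m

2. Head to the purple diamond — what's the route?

turn right 108°, forward 4.7 m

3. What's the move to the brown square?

turn left 155°, forward 1.6 m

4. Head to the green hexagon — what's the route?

turn left 109°, forward 3.5 m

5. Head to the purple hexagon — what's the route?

turn right 83°, forward 3.7 m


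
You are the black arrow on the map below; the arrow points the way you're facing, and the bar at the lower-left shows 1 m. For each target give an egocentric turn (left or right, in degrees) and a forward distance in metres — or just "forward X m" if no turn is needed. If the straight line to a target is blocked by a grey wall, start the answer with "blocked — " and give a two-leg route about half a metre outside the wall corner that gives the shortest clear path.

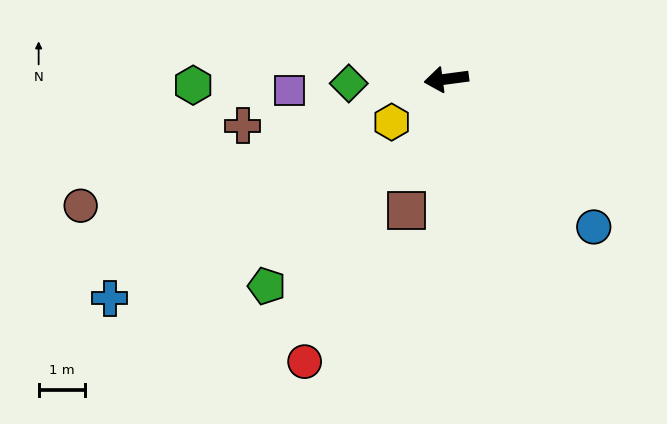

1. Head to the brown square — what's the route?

turn left 66°, forward 2.9 m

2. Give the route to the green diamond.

turn right 5°, forward 2.1 m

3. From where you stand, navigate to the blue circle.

turn left 127°, forward 4.5 m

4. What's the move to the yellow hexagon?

turn left 31°, forward 1.5 m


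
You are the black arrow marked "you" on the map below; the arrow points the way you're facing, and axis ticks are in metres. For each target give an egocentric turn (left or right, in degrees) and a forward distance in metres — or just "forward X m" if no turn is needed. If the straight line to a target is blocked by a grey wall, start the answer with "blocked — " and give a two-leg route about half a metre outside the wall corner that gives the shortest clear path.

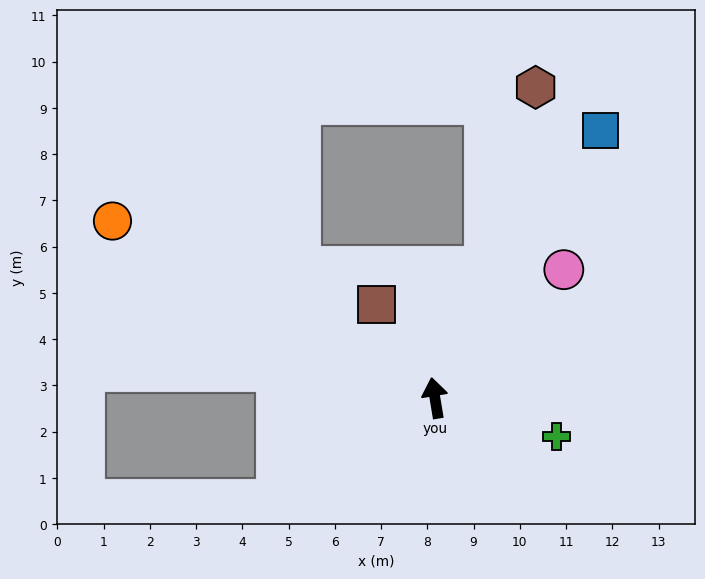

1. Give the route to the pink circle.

turn right 55°, forward 3.9 m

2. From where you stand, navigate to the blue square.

turn right 41°, forward 6.8 m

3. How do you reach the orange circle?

turn left 52°, forward 8.0 m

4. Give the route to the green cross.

turn right 117°, forward 2.8 m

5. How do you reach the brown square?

turn left 23°, forward 2.4 m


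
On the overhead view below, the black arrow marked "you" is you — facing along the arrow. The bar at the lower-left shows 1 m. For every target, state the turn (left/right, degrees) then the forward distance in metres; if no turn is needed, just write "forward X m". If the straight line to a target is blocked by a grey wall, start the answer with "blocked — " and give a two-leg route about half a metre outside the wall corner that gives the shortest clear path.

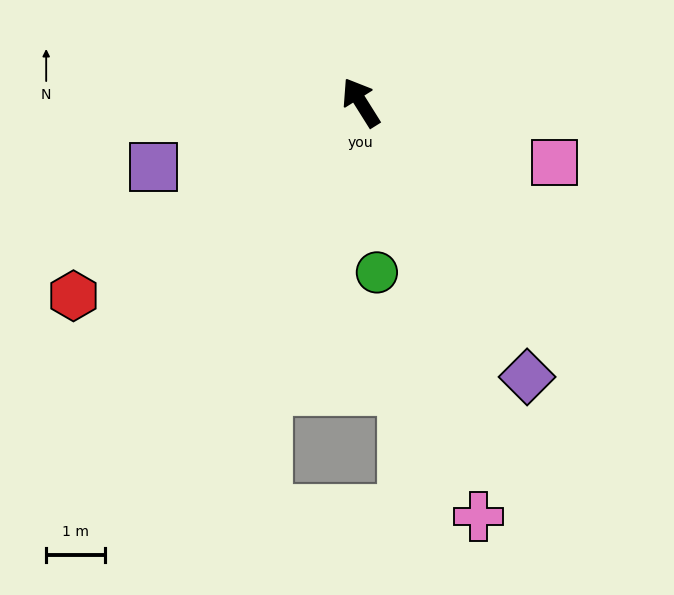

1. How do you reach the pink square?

turn right 139°, forward 3.5 m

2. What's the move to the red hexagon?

turn left 92°, forward 5.9 m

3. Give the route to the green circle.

turn left 153°, forward 2.9 m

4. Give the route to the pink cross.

turn left 164°, forward 7.4 m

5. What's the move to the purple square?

turn left 75°, forward 3.7 m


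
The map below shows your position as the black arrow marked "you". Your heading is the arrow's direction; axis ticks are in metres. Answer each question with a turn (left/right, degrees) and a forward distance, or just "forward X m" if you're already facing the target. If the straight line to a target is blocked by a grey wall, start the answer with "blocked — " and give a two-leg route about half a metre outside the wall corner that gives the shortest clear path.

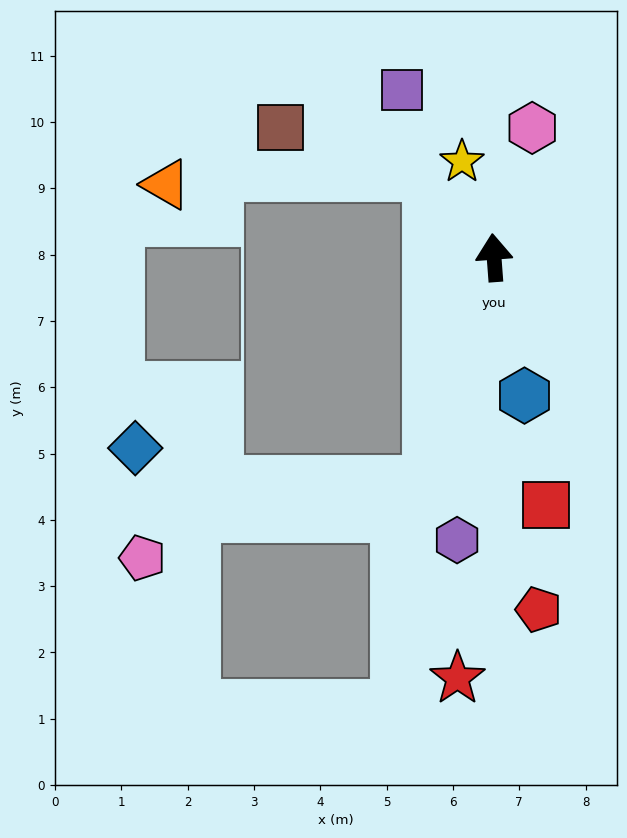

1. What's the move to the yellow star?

turn left 14°, forward 1.5 m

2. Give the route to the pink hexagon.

turn right 21°, forward 2.0 m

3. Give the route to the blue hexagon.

turn right 172°, forward 2.1 m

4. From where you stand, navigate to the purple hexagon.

turn left 168°, forward 4.3 m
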